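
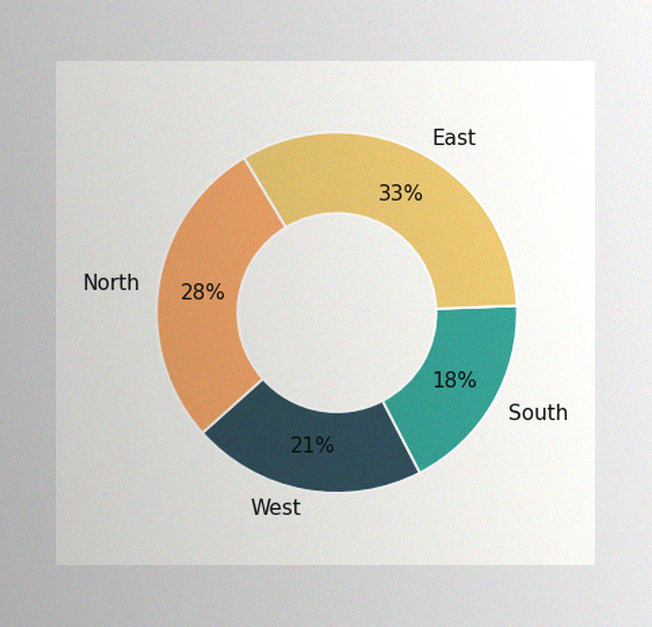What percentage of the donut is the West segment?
21%

The image has some photo noise and uneven lighting. The West segment takes up 21% of the ring.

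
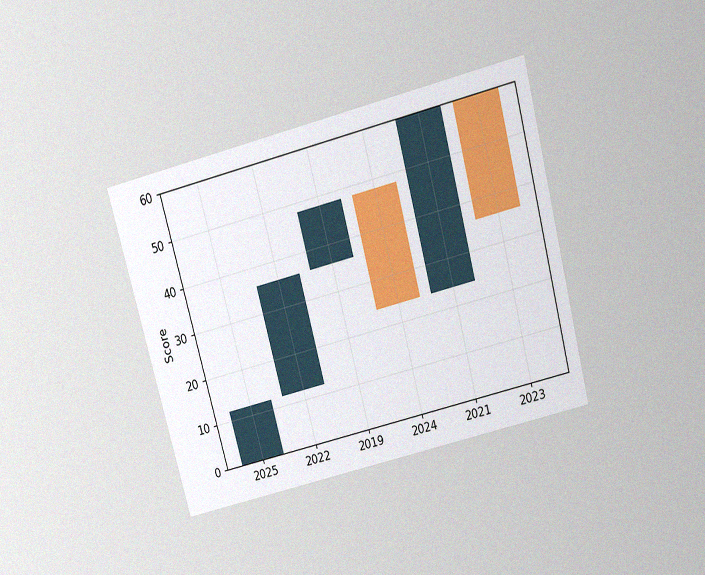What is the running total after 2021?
The chart is tilted about 15° counter-clockwise and viewed slightly from above, with some photo noise. After 2021 the running total reaches 60.

60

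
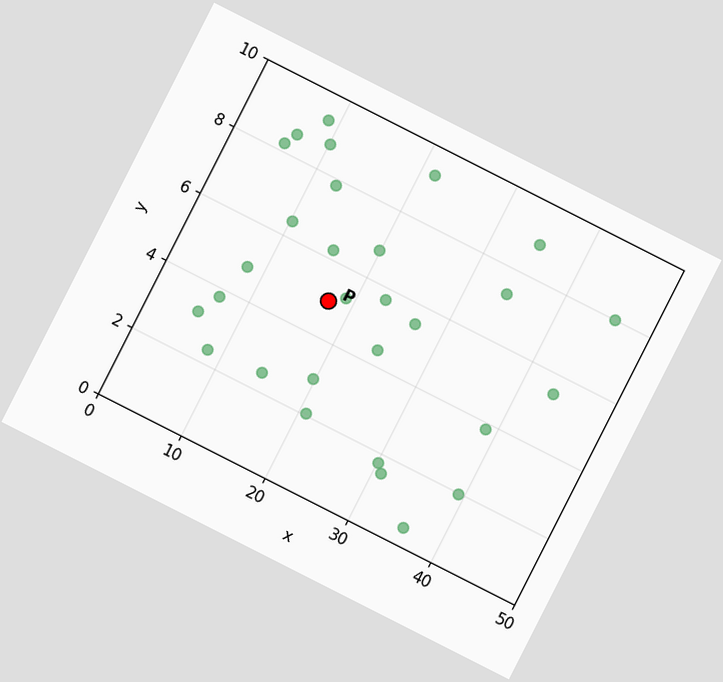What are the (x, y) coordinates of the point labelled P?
(17.5, 5)

The chart is tilted about 27° clockwise. Following the gridlines from P to each axis, P sits at (17.5, 5).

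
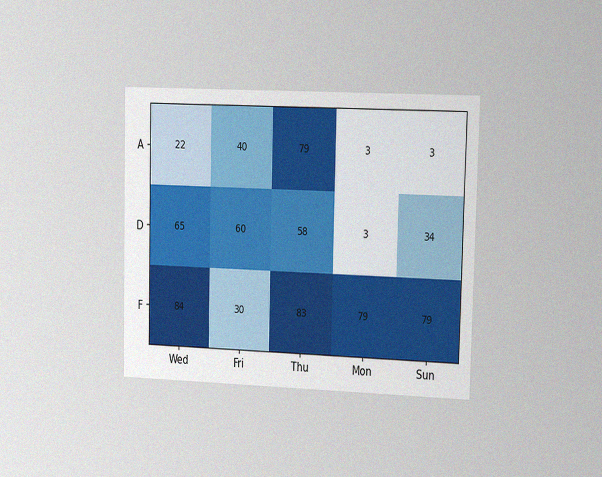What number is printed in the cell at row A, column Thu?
The chart is viewed slightly from the right, with some photo noise. The (A, Thu) cell reads 79.

79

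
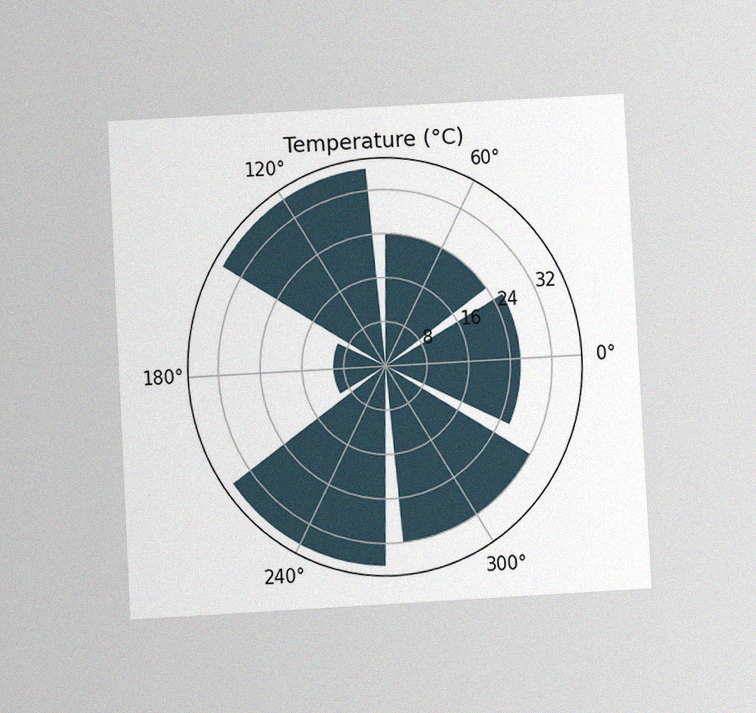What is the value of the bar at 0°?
26°C

The chart is tilted about 3° counter-clockwise and viewed at a slight angle, with some photo noise. The bar at 0° reaches 26°C on the radial axis.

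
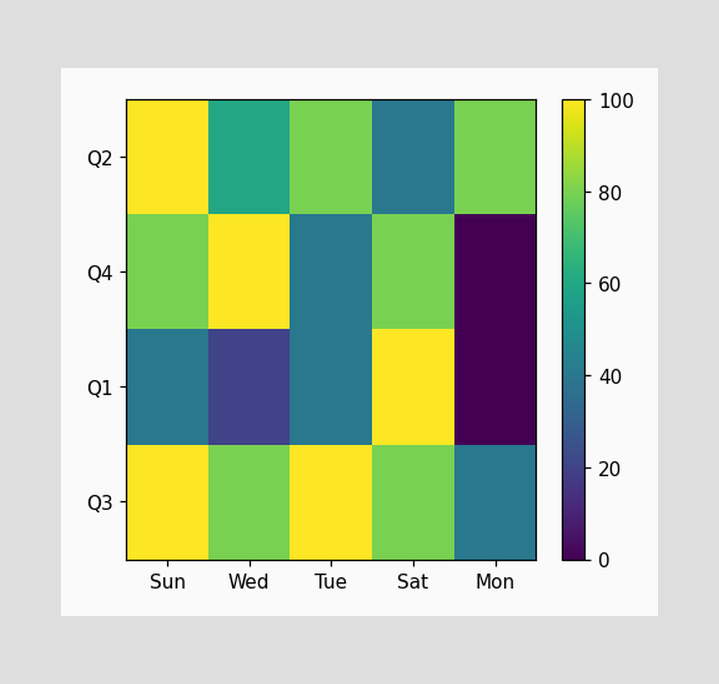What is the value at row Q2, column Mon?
80

Matching cell (Q2, Mon) against the colorbar gives 80.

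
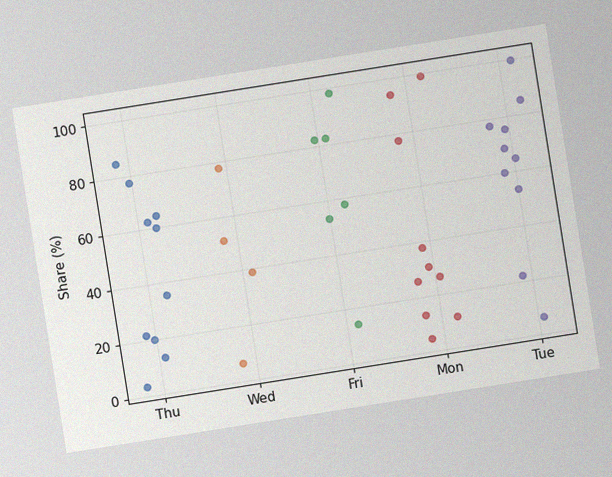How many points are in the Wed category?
The chart is tilted about 9° counter-clockwise, with some photo noise. Counting the markers in the Wed column gives 4.

4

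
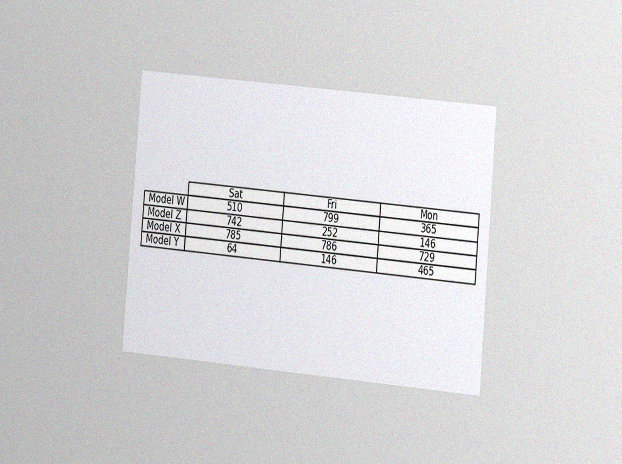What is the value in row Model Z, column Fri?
The chart is tilted about 5° clockwise and viewed at a slight angle, with some photo noise. The (Model Z, Fri) cell reads 252.

252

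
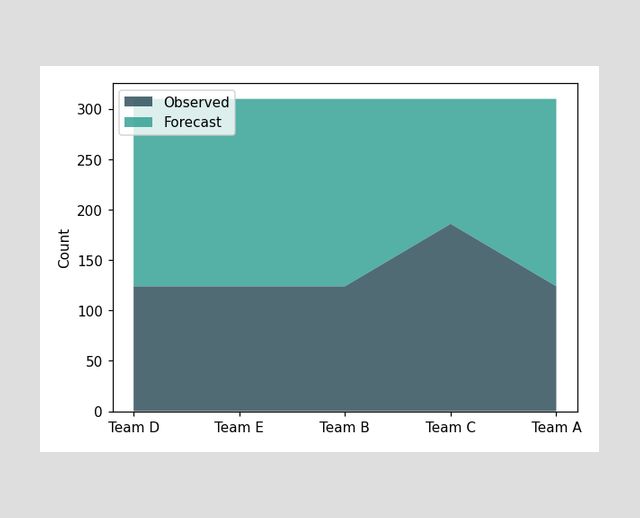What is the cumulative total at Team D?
310

The stacked total at Team D reaches 310.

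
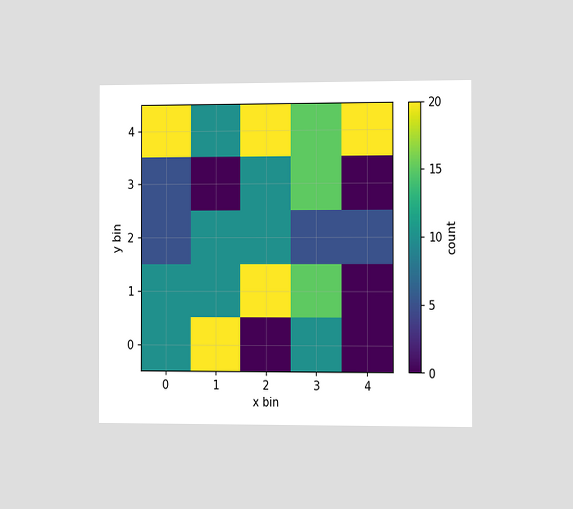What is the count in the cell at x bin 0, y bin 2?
5

The chart is viewed slightly from the right. Matching the cell (0, 2) against the colorbar gives 5.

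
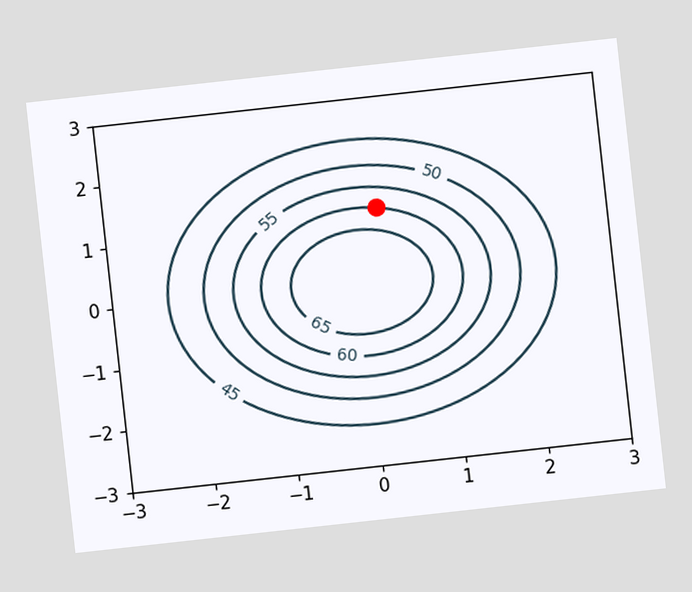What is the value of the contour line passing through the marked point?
The chart is tilted about 6° counter-clockwise. The marked point sits on the contour labelled 60.

60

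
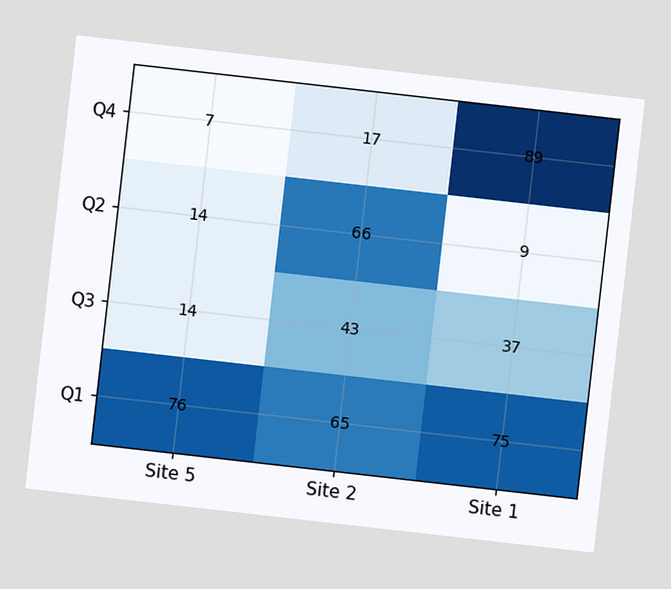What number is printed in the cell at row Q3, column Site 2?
The chart is tilted about 6° clockwise. The (Q3, Site 2) cell reads 43.

43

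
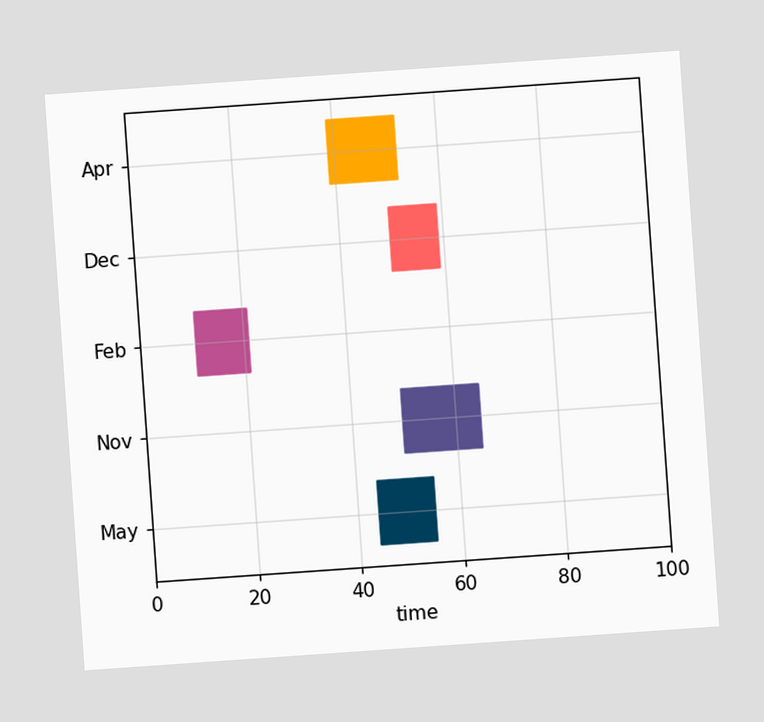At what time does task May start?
The chart is tilted about 4° counter-clockwise. The May bar begins at t=44.

44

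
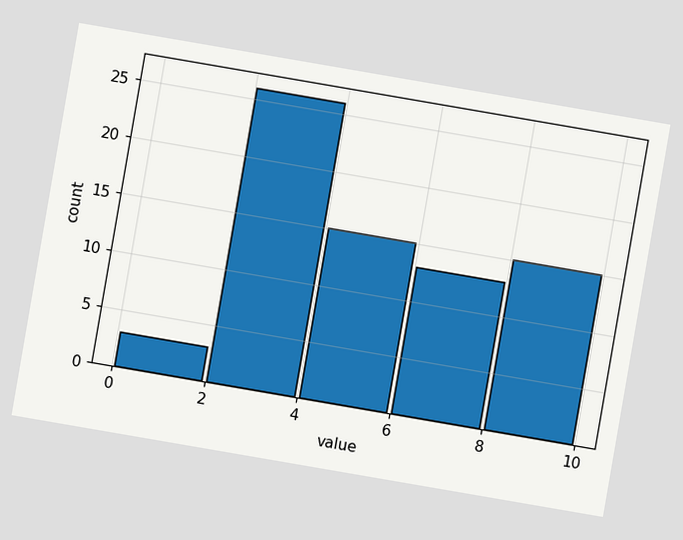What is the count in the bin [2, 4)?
26

The chart is tilted about 10° clockwise. The [2, 4) bin has height 26.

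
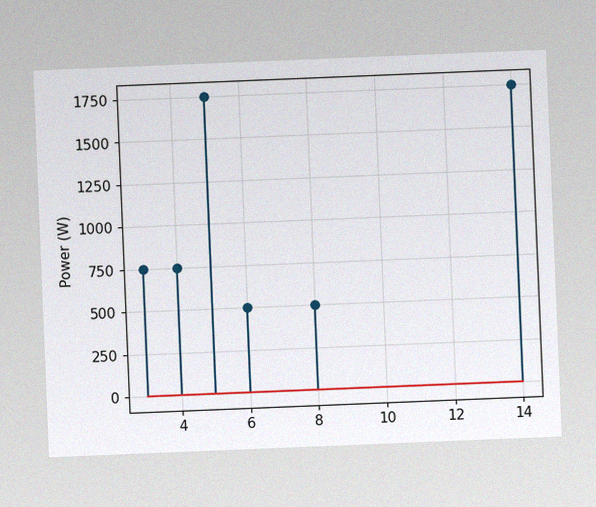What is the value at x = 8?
500W

The chart is tilted about 2° counter-clockwise, with some photo noise. The stem at x=8 reaches 500W.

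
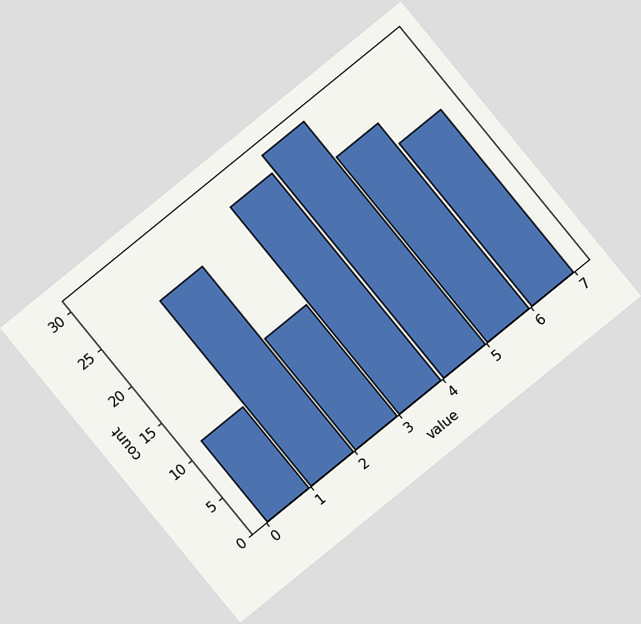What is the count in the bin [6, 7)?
22

The chart is tilted about 39° counter-clockwise. The [6, 7) bin has height 22.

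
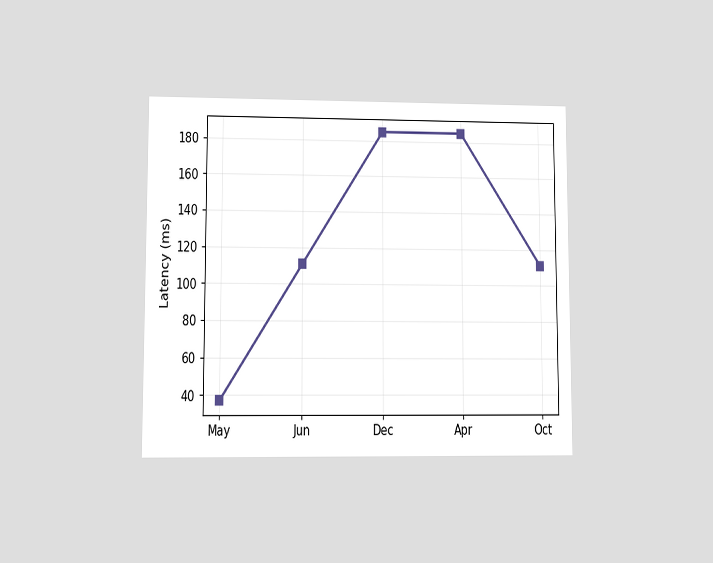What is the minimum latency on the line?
The chart is viewed at a slight angle. The lowest point is at May, and reading across to the y-axis gives 37ms.

37ms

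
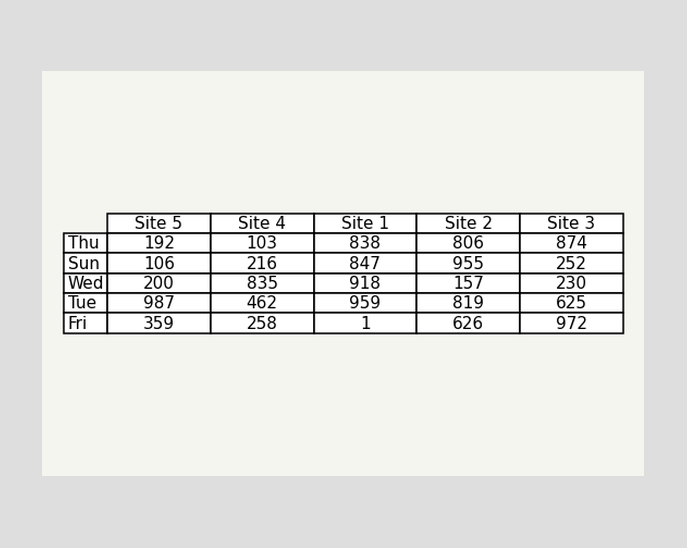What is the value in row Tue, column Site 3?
625

The (Tue, Site 3) cell reads 625.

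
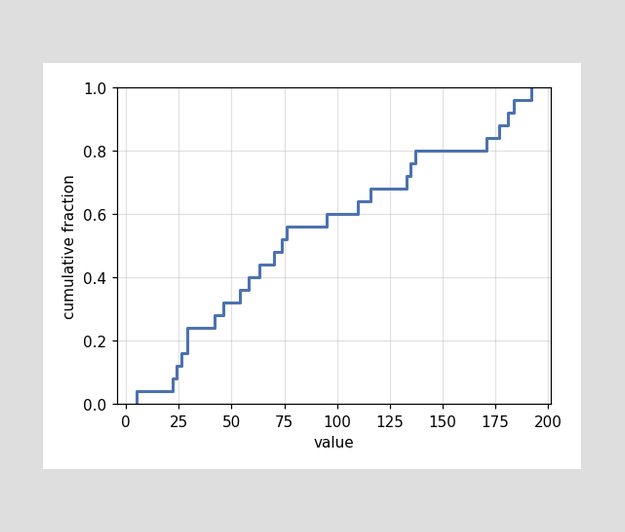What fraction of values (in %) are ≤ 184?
96%

At x=184 the ECDF step is at 96%.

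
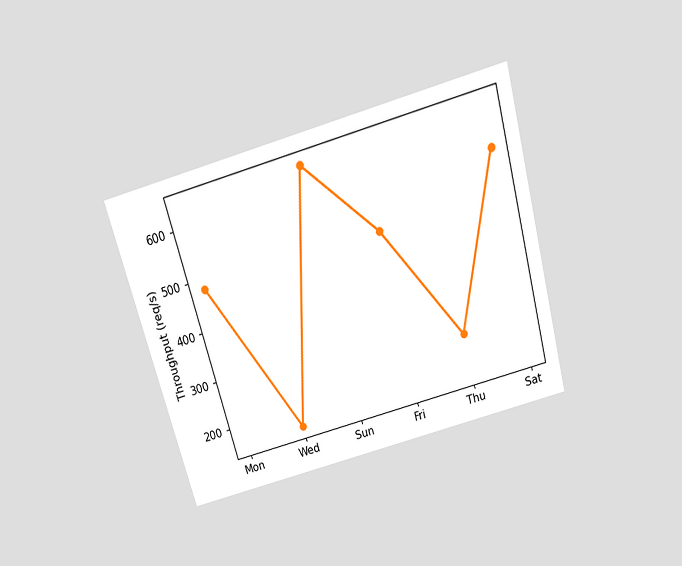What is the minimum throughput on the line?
The chart is tilted about 16° counter-clockwise and viewed slightly from above. The lowest point is at Wed, and reading across to the y-axis gives 160req/s.

160req/s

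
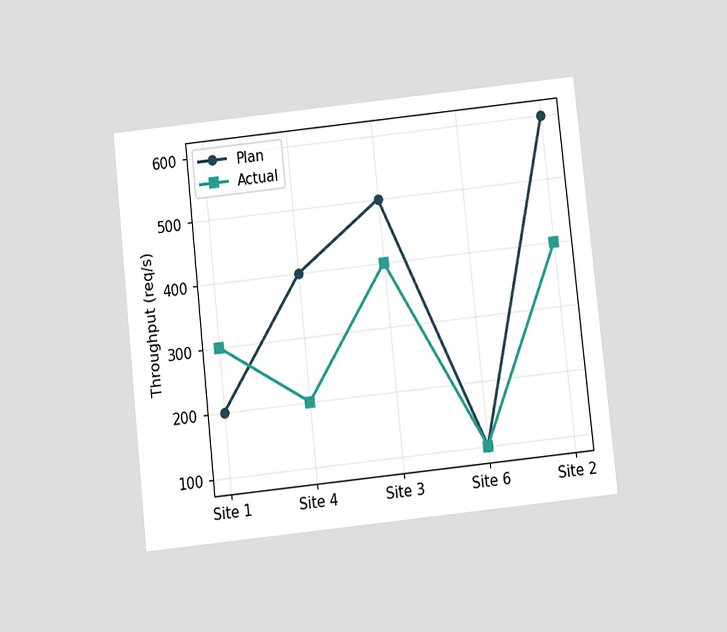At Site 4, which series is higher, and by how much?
The chart is tilted about 6° counter-clockwise and viewed slightly from below. At Site 4, Plan sits above the other line by 200req/s.

Plan, by 200req/s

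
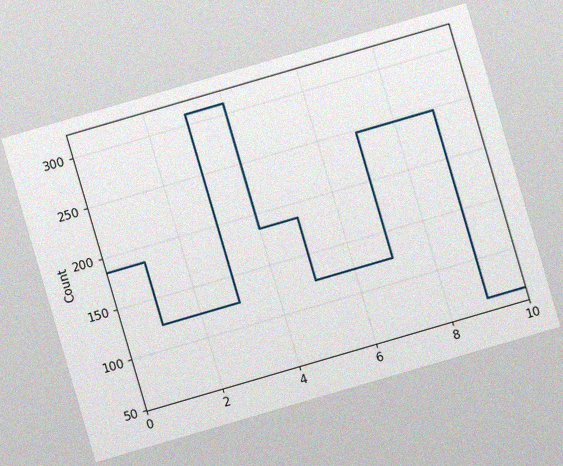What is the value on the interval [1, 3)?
124

The chart is tilted about 16° counter-clockwise, with some photo noise. On [1, 3) the step sits at 124.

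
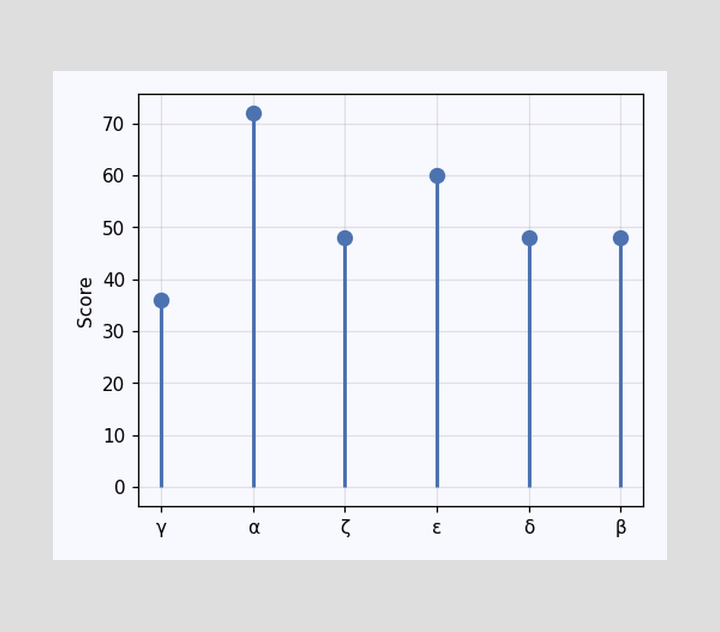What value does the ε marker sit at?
60

The ε marker sits at 60.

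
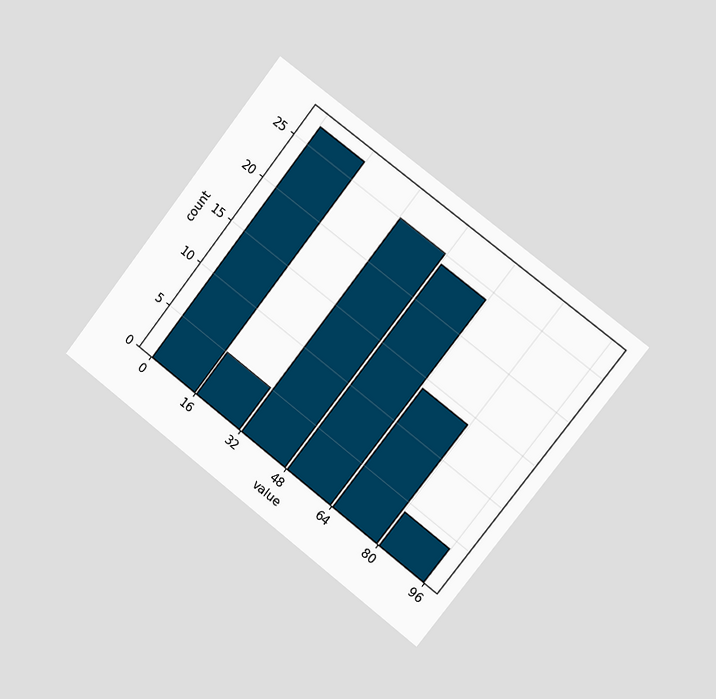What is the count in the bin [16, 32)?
The chart is tilted about 38° clockwise and viewed slightly from the right. The [16, 32) bin has height 5.

5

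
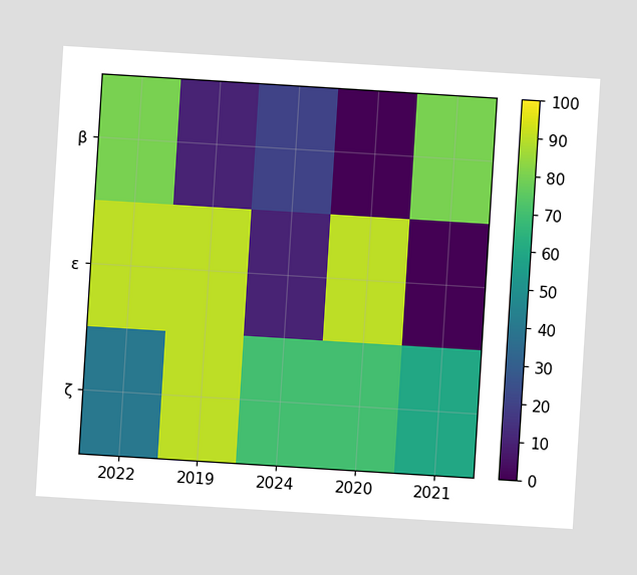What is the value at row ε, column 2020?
90

The chart is tilted about 4° clockwise. Matching cell (ε, 2020) against the colorbar gives 90.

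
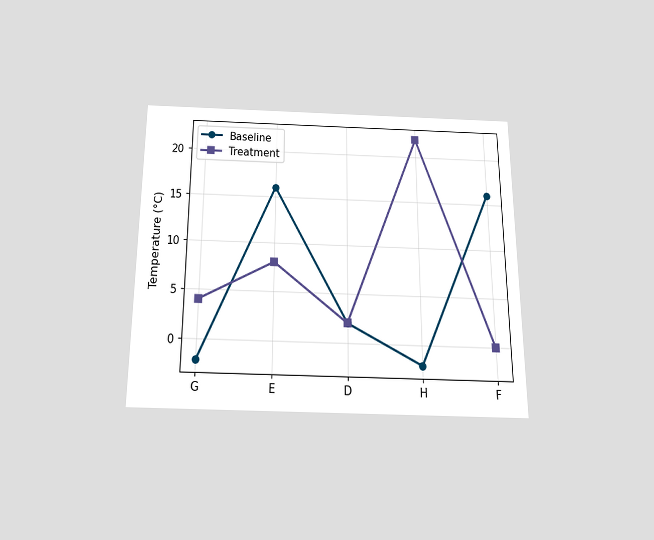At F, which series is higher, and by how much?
The chart is viewed slightly from below. At F, Baseline sits above the other line by 16°C.

Baseline, by 16°C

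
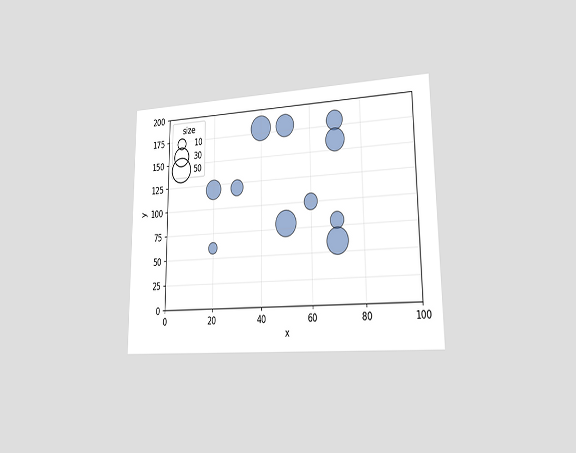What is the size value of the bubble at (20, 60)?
10

The chart is viewed slightly from the right. Matching the bubble at (20, 60) against the size legend gives 10.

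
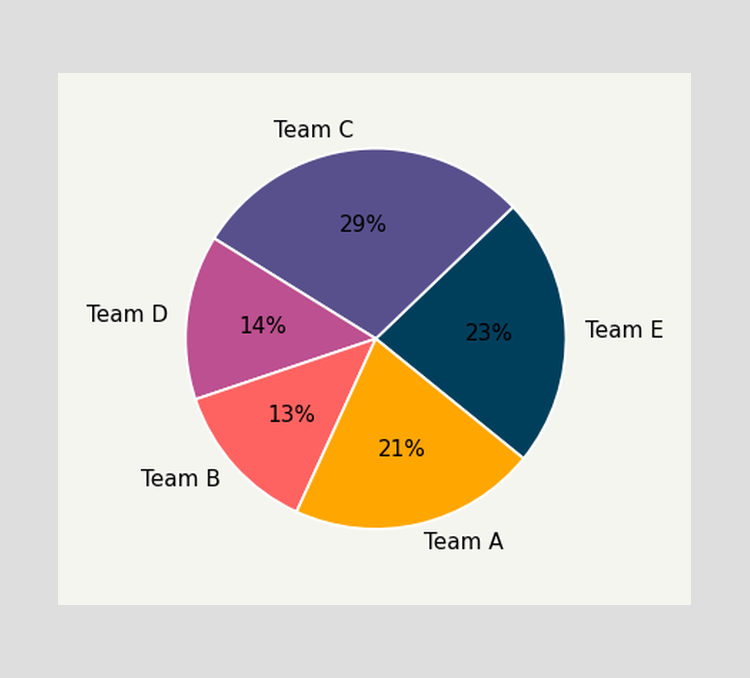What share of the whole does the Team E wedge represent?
23%

The Team E slice takes up 23% of the pie.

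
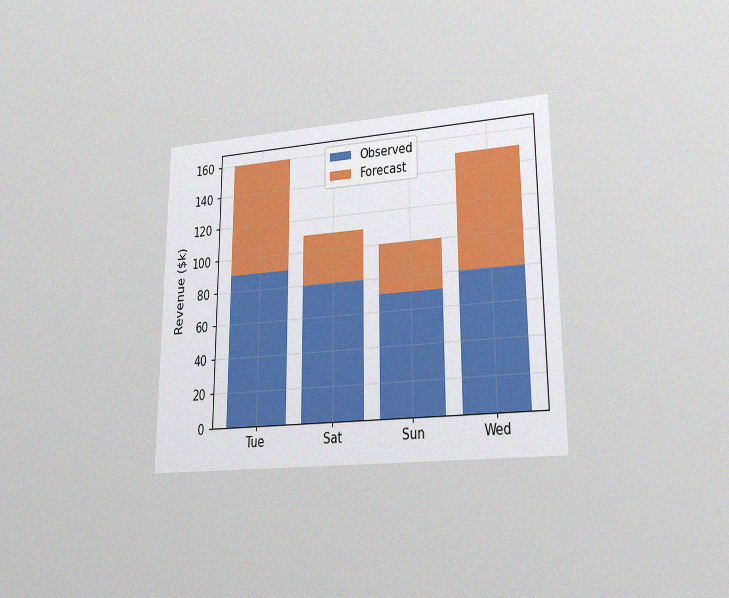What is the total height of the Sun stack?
The chart is viewed at a slight angle, with some photo noise. The Sun stack's top reaches $100k on the y-axis.

$100k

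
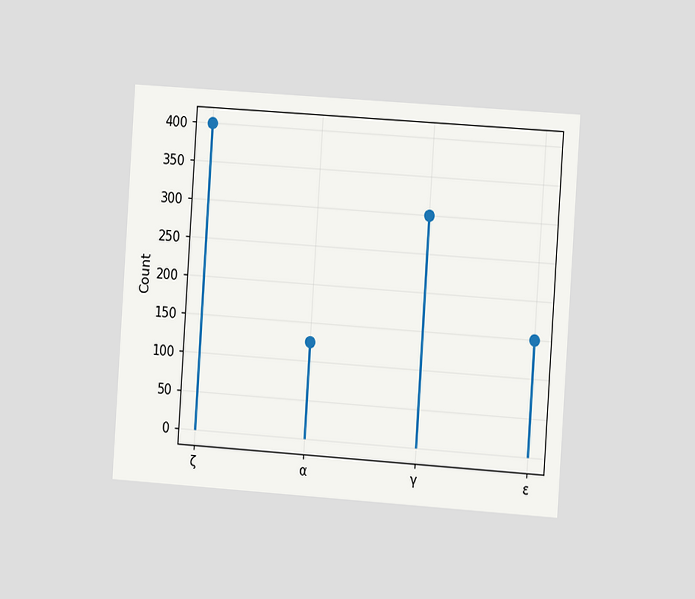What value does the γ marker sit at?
300

The chart is tilted about 4° clockwise and viewed at a slight angle. The γ marker sits at 300.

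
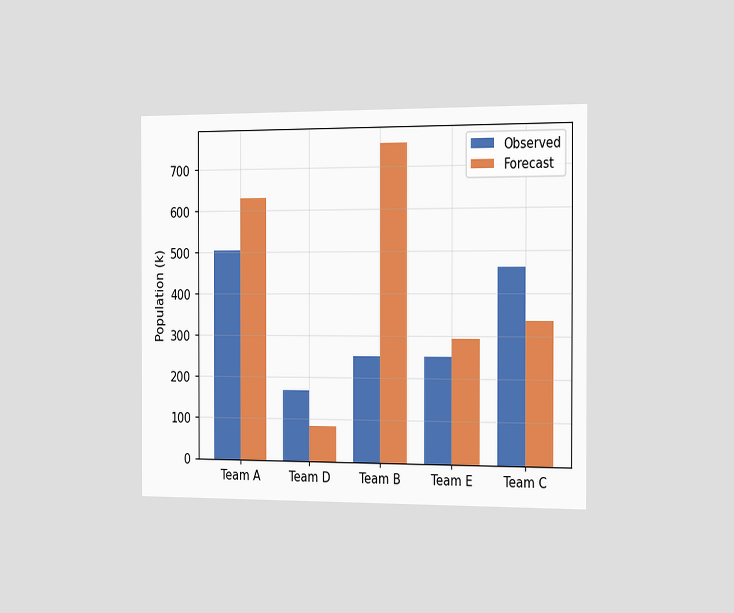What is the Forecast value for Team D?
84k

The chart is viewed slightly from the right. The Forecast bar at Team D reaches 84k on the y-axis.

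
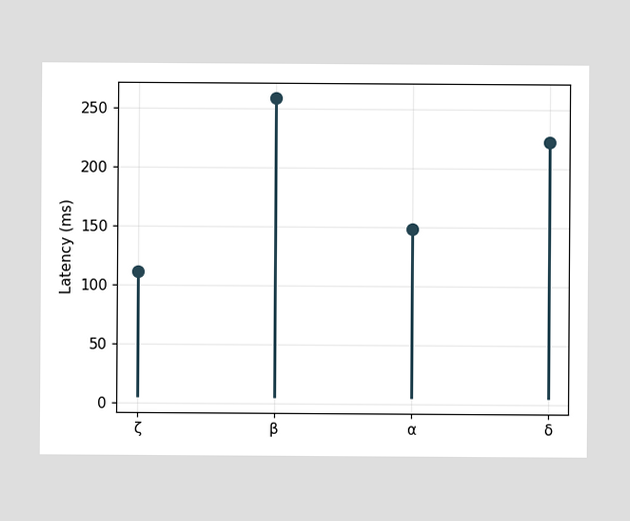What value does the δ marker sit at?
222ms

The δ marker sits at 222ms.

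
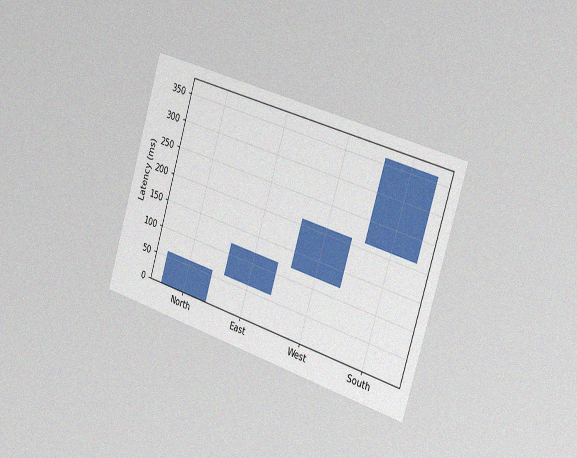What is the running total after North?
The chart is tilted about 17° clockwise and viewed slightly from the right, with some photo noise. After North the running total reaches 60ms.

60ms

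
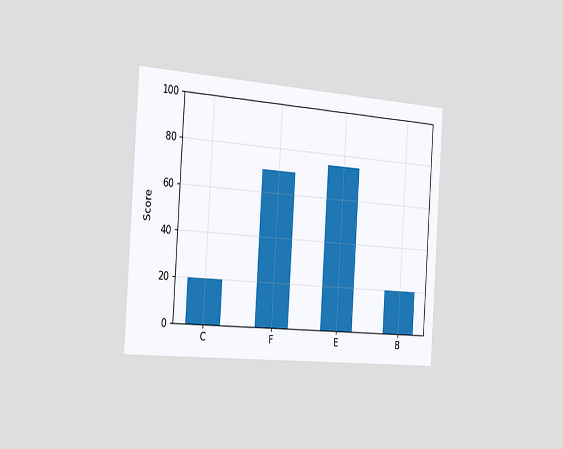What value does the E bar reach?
The chart is tilted about 4° clockwise and viewed slightly from the left. Reading along the chart's y-axis, the E bar reaches 75.

75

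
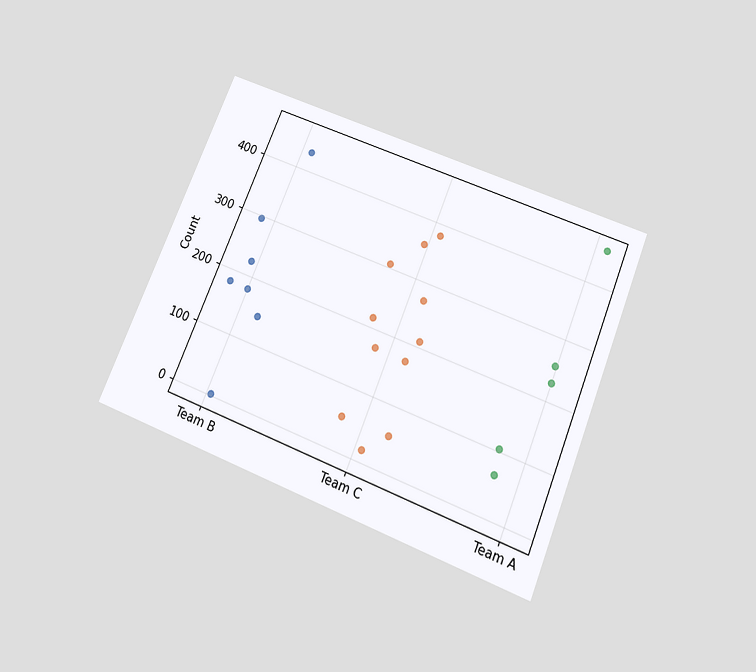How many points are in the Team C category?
The chart is tilted about 22° clockwise and viewed slightly from below. Counting the markers in the Team C column gives 11.

11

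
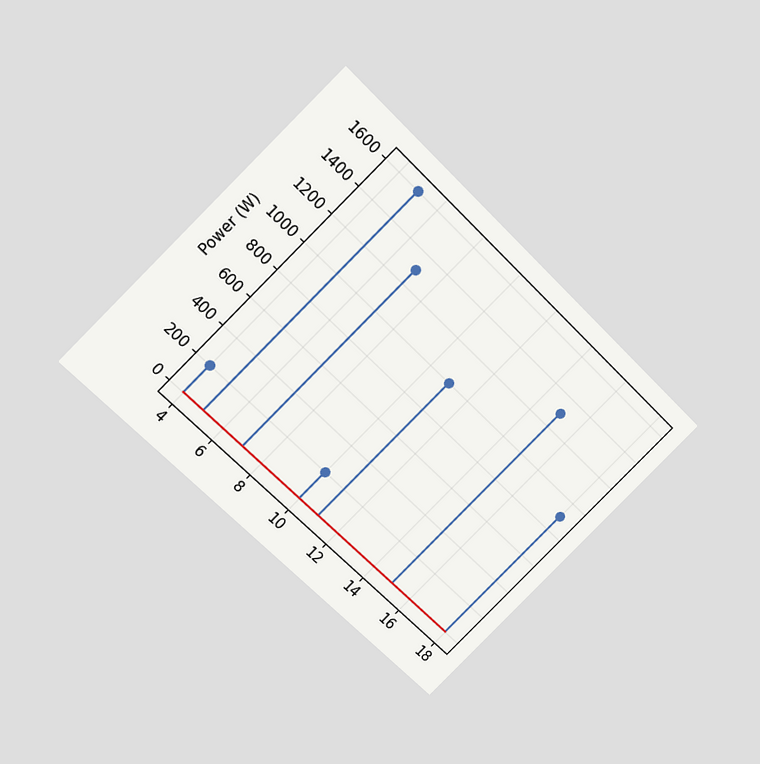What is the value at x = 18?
900W

The chart is tilted about 45° clockwise and viewed slightly from above. The stem at x=18 reaches 900W.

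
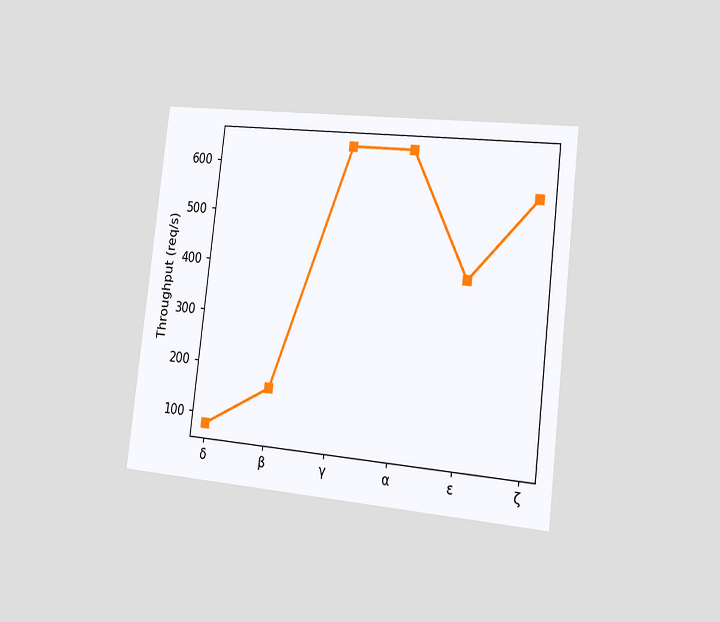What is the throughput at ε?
The chart is tilted about 7° clockwise and viewed slightly from the right. At ε, the line is at 400req/s.

400req/s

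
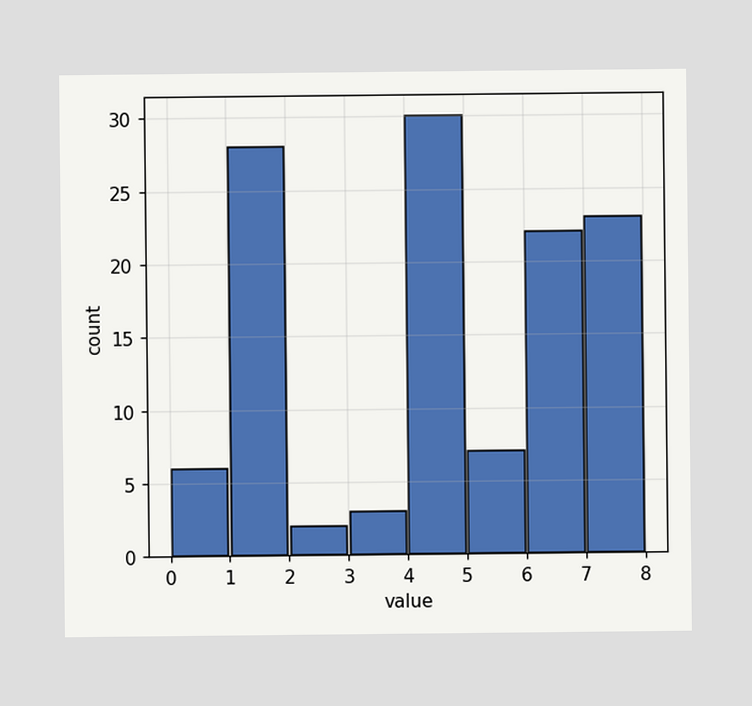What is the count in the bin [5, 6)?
7

The [5, 6) bin has height 7.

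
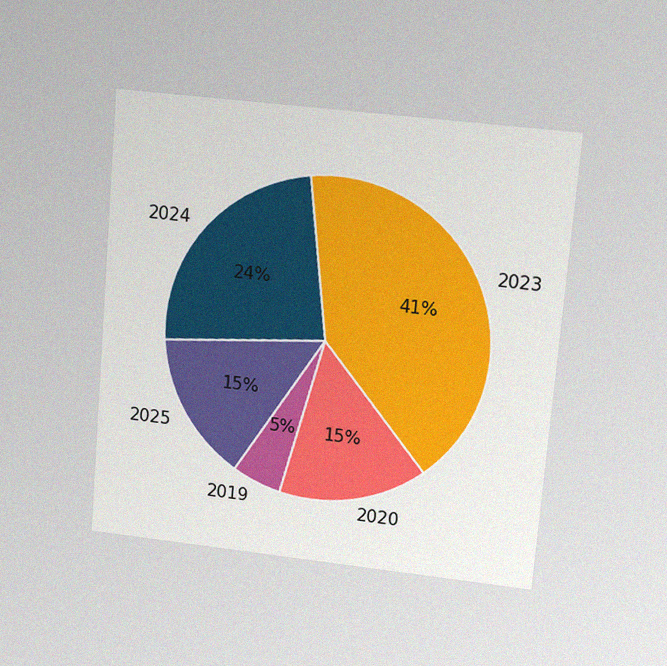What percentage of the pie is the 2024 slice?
The chart is tilted about 5° clockwise and viewed at a slight angle, with some photo noise. The 2024 slice takes up 24% of the pie.

24%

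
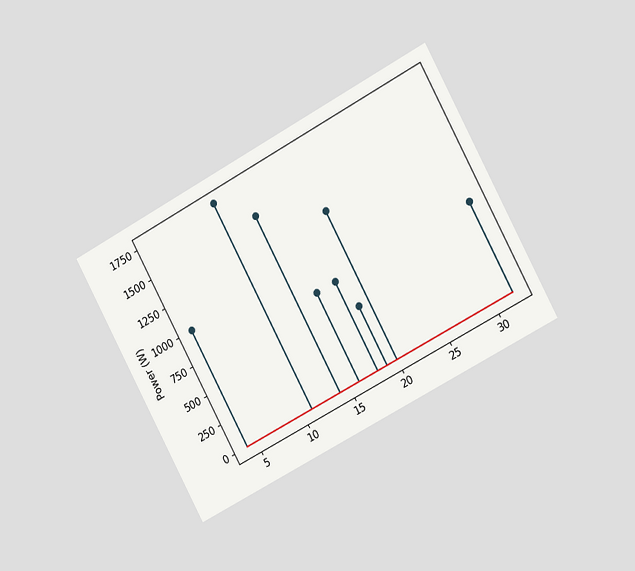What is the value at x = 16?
750W

The chart is tilted about 28° counter-clockwise and viewed slightly from the right. The stem at x=16 reaches 750W.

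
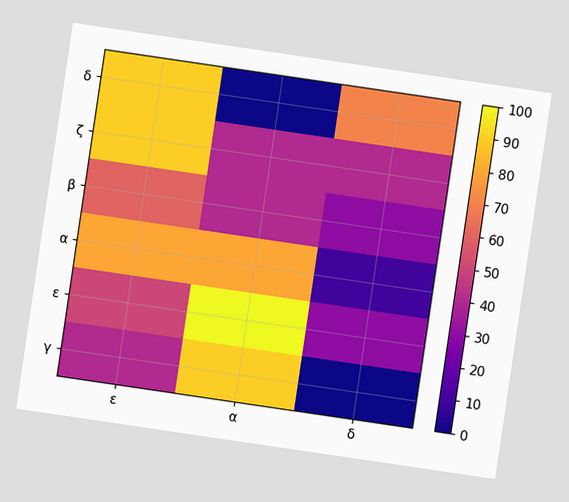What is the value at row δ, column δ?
The chart is tilted about 8° clockwise. Matching cell (δ, δ) against the colorbar gives 70.

70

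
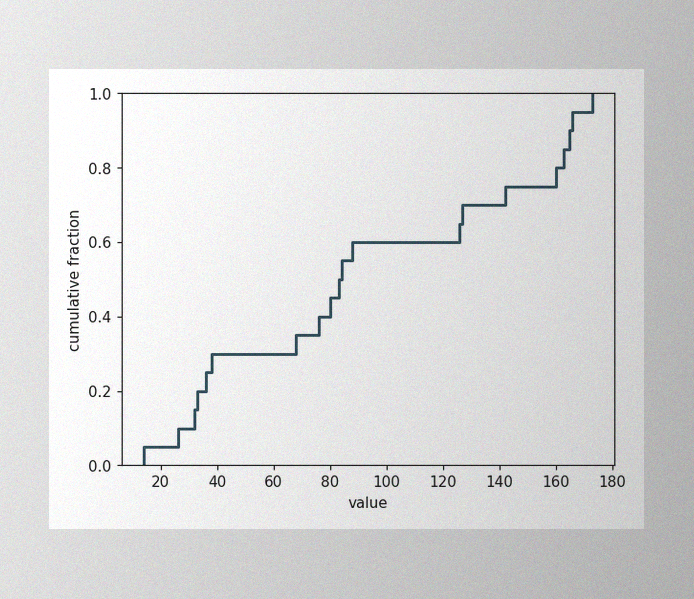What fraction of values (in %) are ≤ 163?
The image has some photo noise and uneven lighting. At x=163 the ECDF step is at 85%.

85%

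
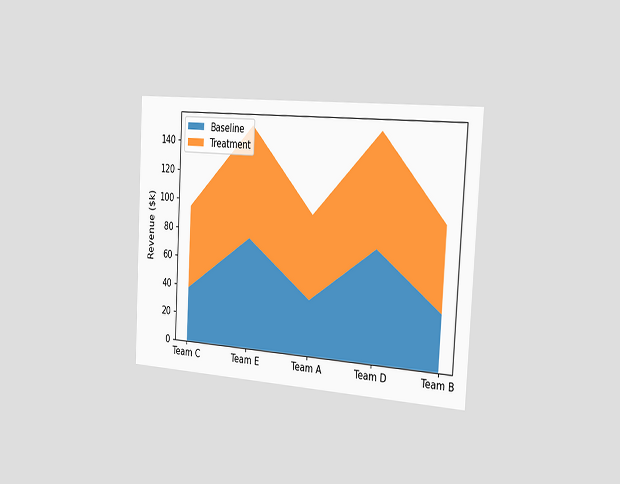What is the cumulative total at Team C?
The chart is tilted about 3° clockwise and viewed slightly from the right. The stacked total at Team C reaches $95k.

$95k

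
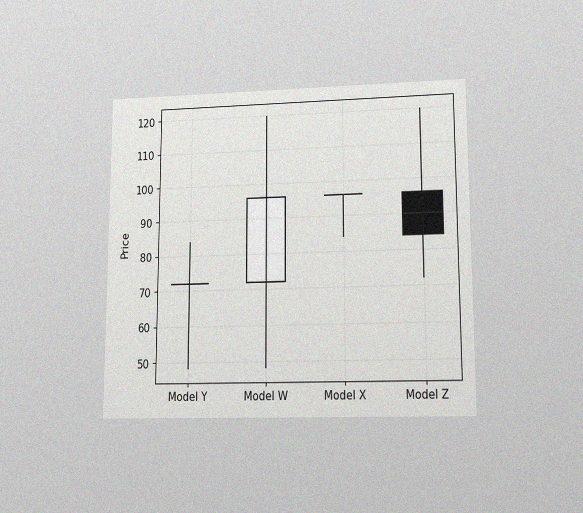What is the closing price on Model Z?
84

The chart is viewed at a slight angle, with some photo noise. The Model Z candle closes at 84.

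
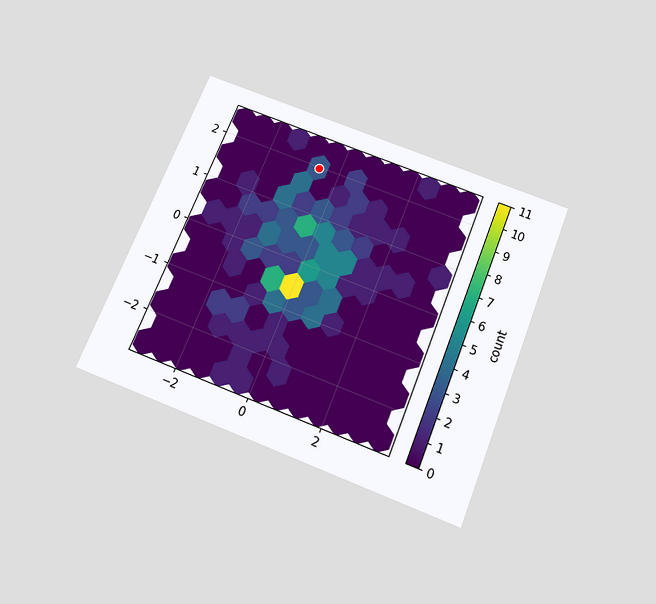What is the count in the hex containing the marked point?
3

The chart is tilted about 22° clockwise and viewed slightly from below. The marked hex reads 3 on the colorbar.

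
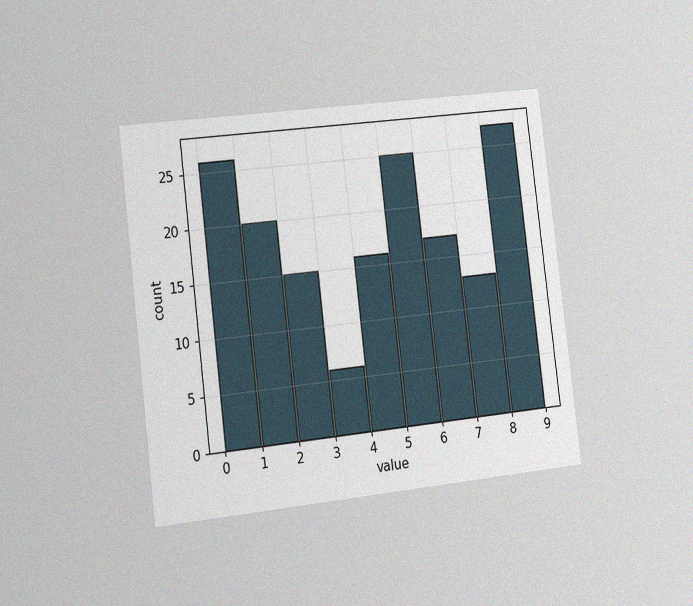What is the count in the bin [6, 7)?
The chart is tilted about 7° counter-clockwise and viewed slightly from the left, with some photo noise. The [6, 7) bin has height 17.

17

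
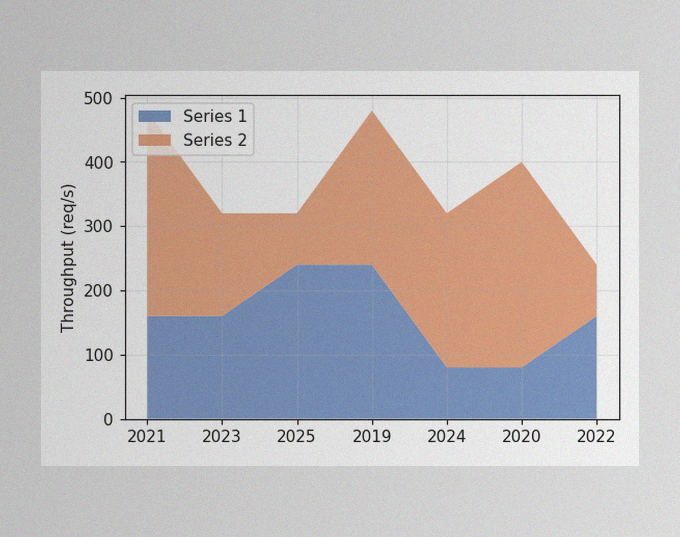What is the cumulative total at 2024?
320req/s

The image has some photo noise and uneven lighting. The stacked total at 2024 reaches 320req/s.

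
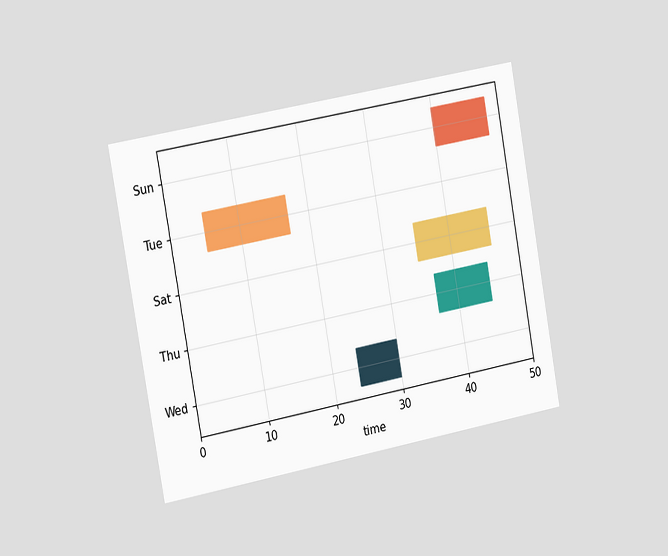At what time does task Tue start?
5

The chart is tilted about 10° counter-clockwise and viewed slightly from the left. The Tue bar begins at t=5.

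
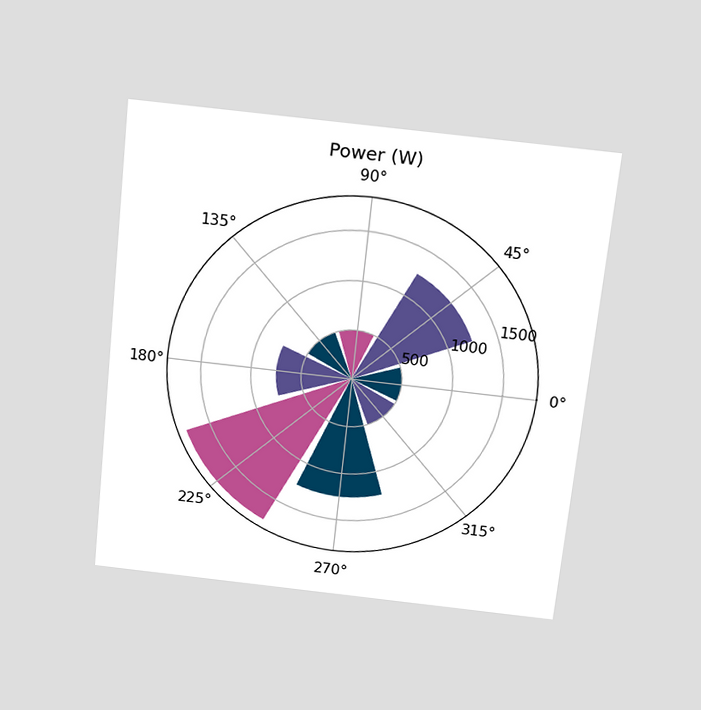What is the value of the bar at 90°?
The chart is tilted about 6° clockwise and viewed slightly from above. The bar at 90° reaches 500W on the radial axis.

500W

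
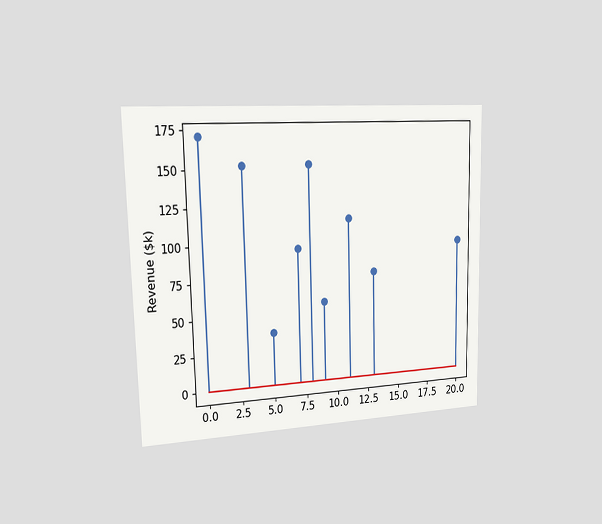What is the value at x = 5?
$38k

The chart is viewed slightly from the left. The stem at x=5 reaches $38k.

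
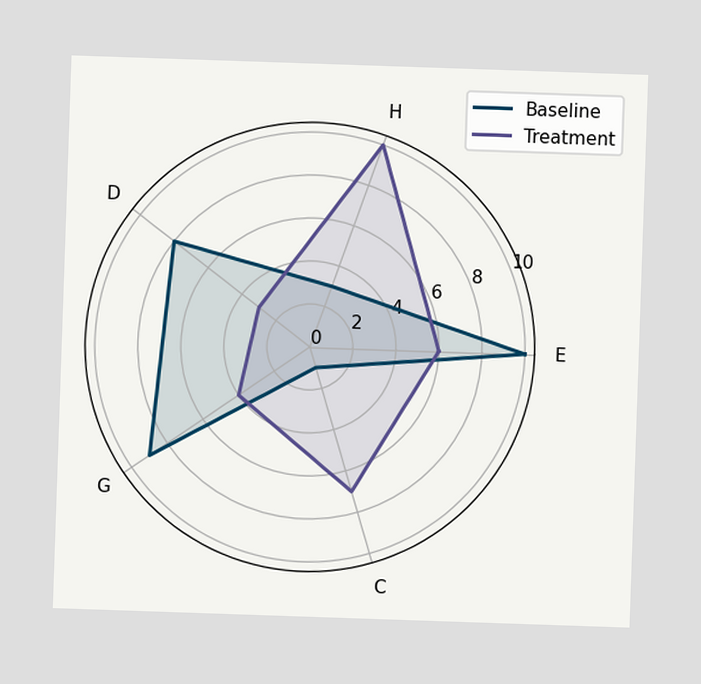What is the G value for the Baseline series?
On the G axis, Baseline reaches 9.

9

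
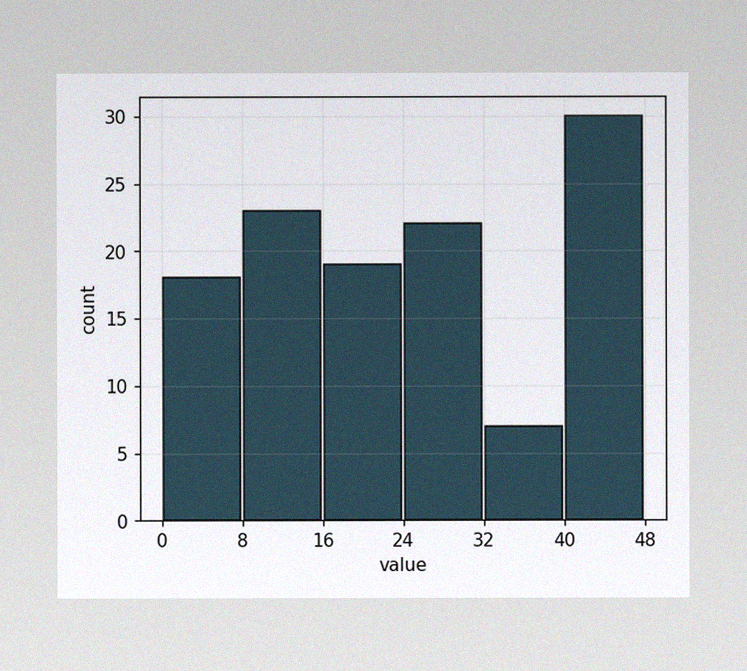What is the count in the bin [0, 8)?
The image has some photo noise and uneven lighting. The [0, 8) bin has height 18.

18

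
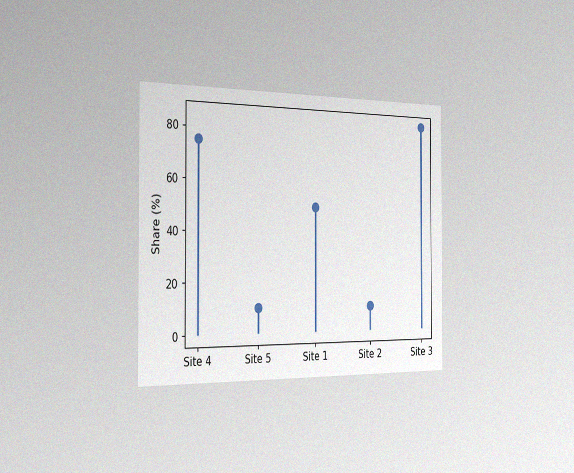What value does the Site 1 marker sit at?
50%

The chart is viewed slightly from the left, with some photo noise. The Site 1 marker sits at 50%.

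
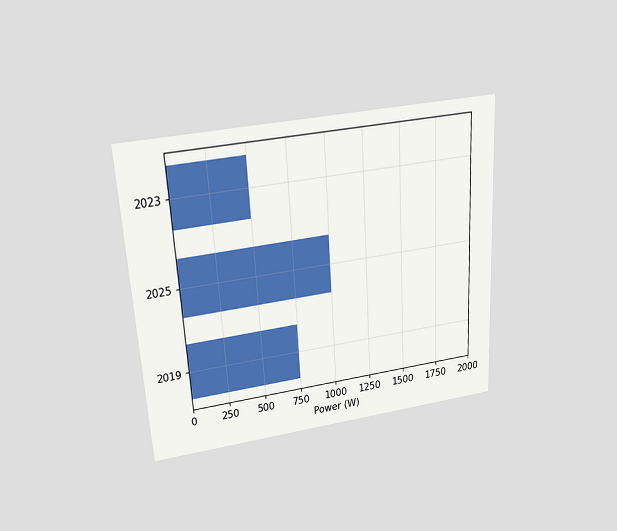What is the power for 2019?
The chart is tilted about 3° counter-clockwise and viewed slightly from above. Reading along the chart's x-axis, the 2019 bar reaches 750W.

750W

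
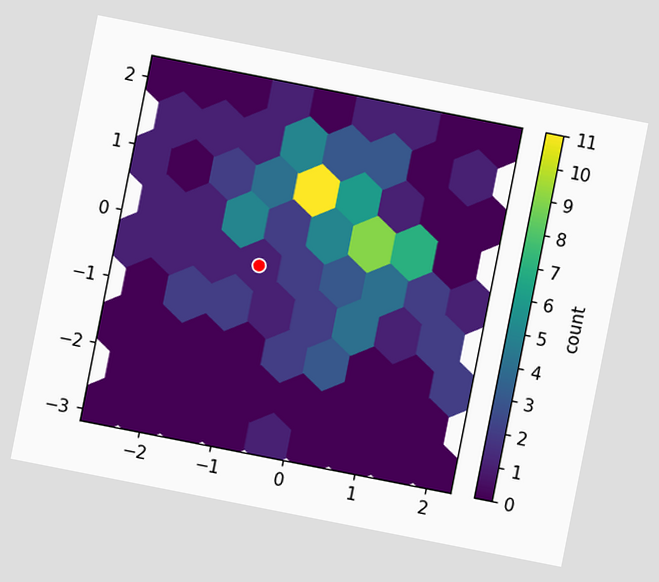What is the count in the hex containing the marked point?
1

The chart is tilted about 11° clockwise. The marked hex reads 1 on the colorbar.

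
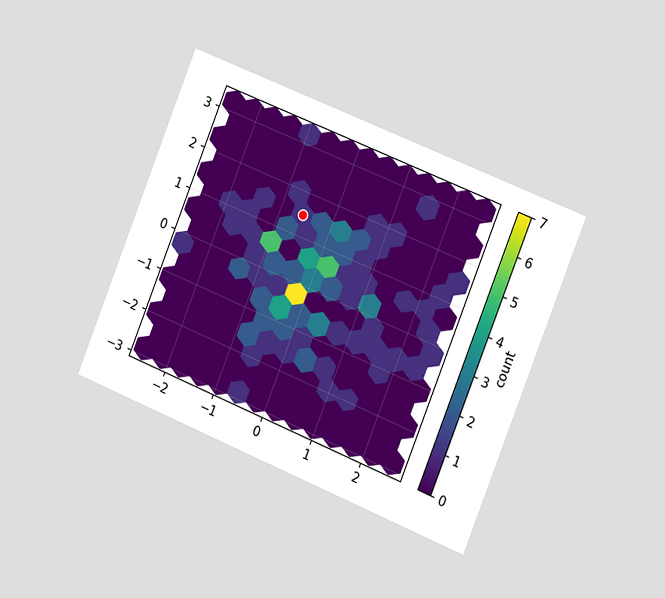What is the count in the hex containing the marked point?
1

The chart is tilted about 22° clockwise and viewed slightly from the right. The marked hex reads 1 on the colorbar.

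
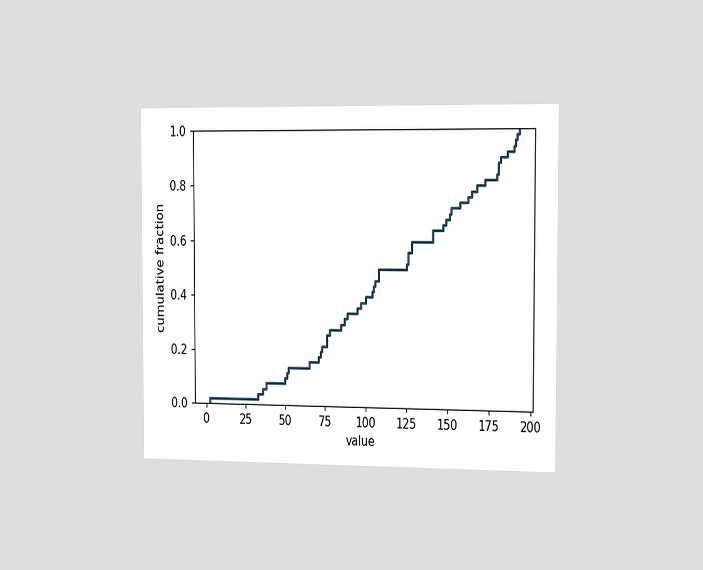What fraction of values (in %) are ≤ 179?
The chart is viewed slightly from the right. At x=179 the ECDF step is at 84%.

84%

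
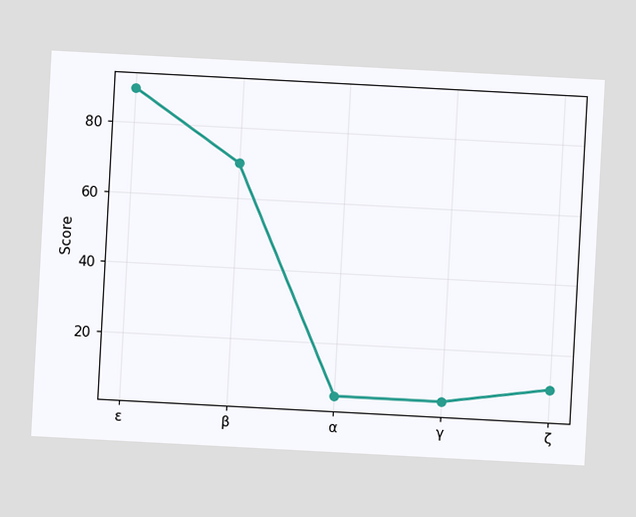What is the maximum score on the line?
The chart is tilted about 3° clockwise. The highest point is at ε, and reading across to the y-axis gives 90.

90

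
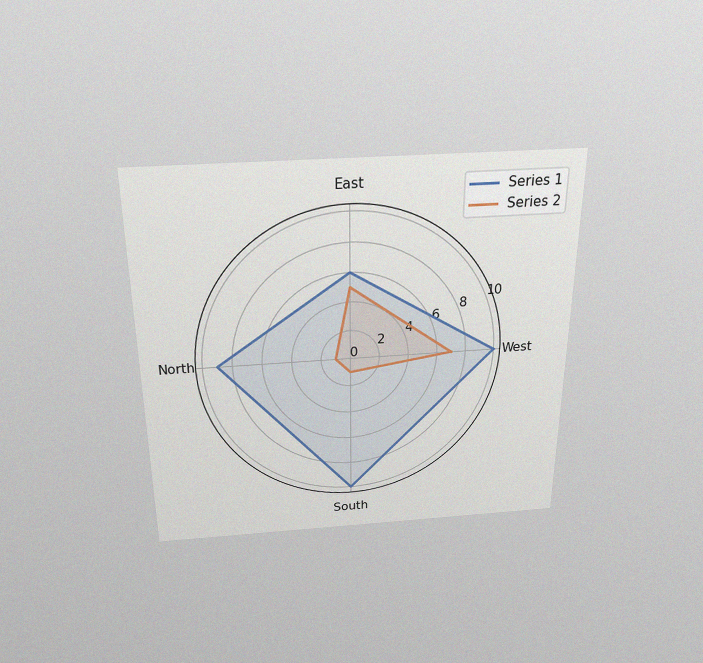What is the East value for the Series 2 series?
5

The chart is viewed slightly from above, with some photo noise. On the East axis, Series 2 reaches 5.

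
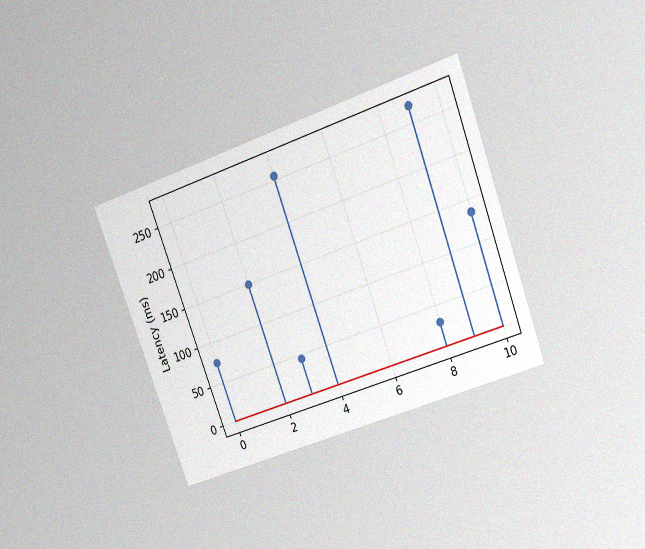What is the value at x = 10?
135ms

The chart is tilted about 20° counter-clockwise and viewed slightly from above, with some photo noise. The stem at x=10 reaches 135ms.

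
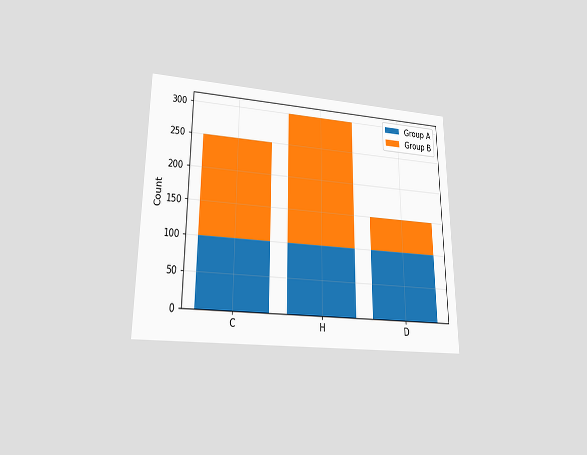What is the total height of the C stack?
250

The chart is viewed at a slight angle. The C stack's top reaches 250 on the y-axis.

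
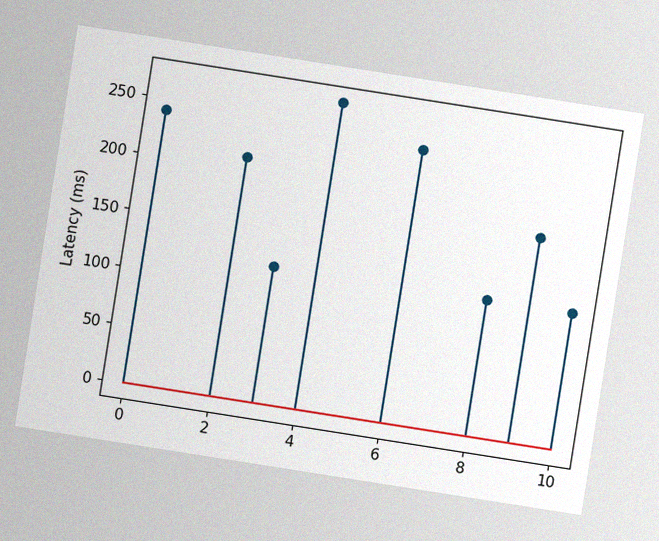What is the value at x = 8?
120ms

The chart is tilted about 9° clockwise, with some photo noise. The stem at x=8 reaches 120ms.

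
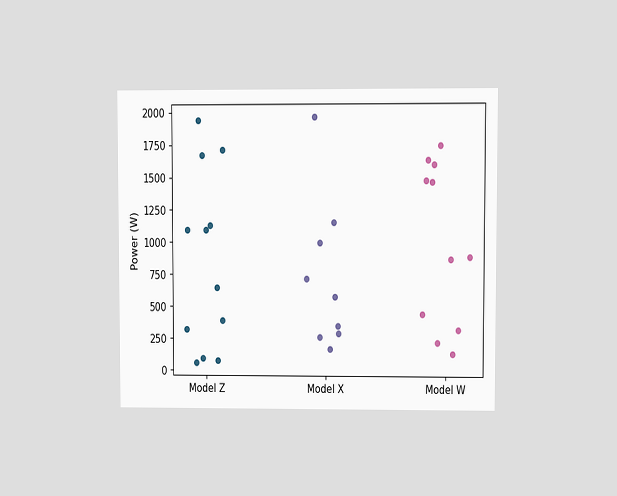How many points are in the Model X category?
The chart is viewed at a slight angle. Counting the markers in the Model X column gives 9.

9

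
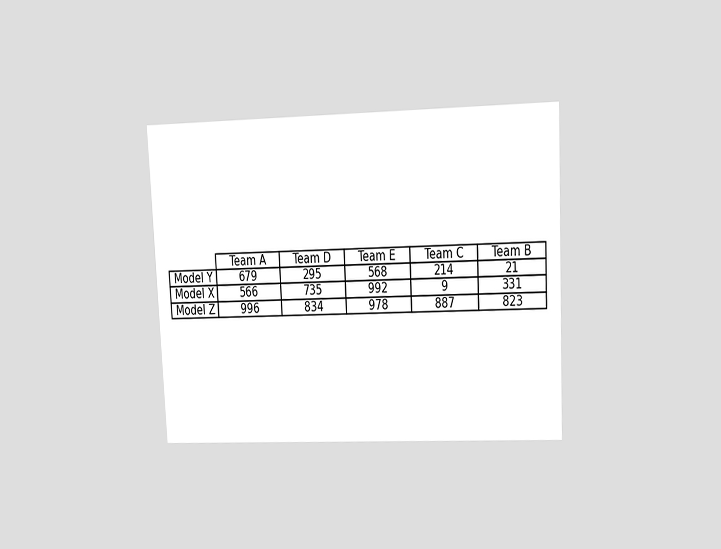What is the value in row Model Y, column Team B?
21

The chart is tilted about 3° counter-clockwise and viewed at a slight angle. The (Model Y, Team B) cell reads 21.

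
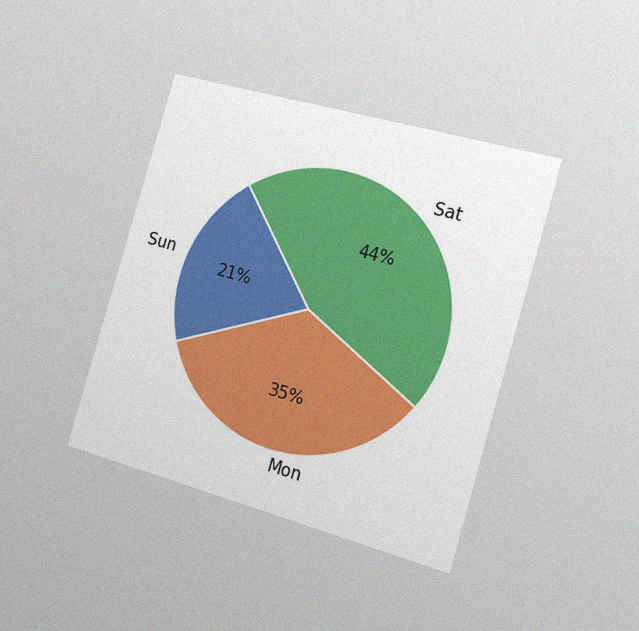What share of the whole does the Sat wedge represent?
The chart is tilted about 16° clockwise and viewed slightly from the right, with some photo noise. The Sat slice takes up 44% of the pie.

44%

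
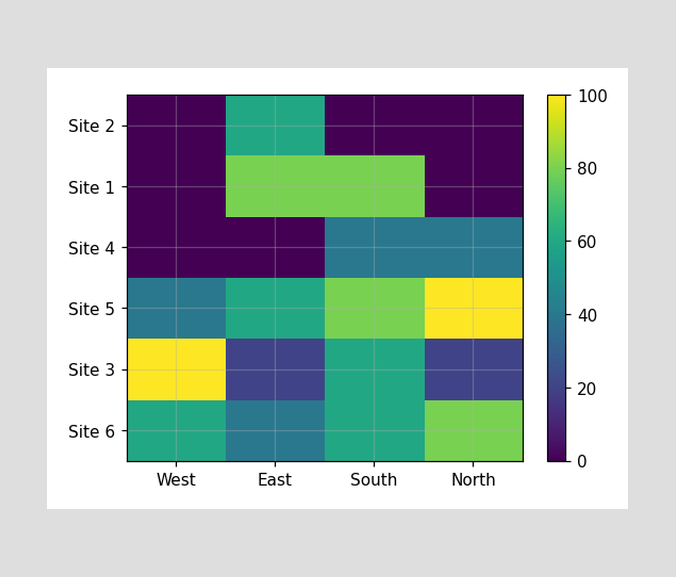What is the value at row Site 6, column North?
80

Matching cell (Site 6, North) against the colorbar gives 80.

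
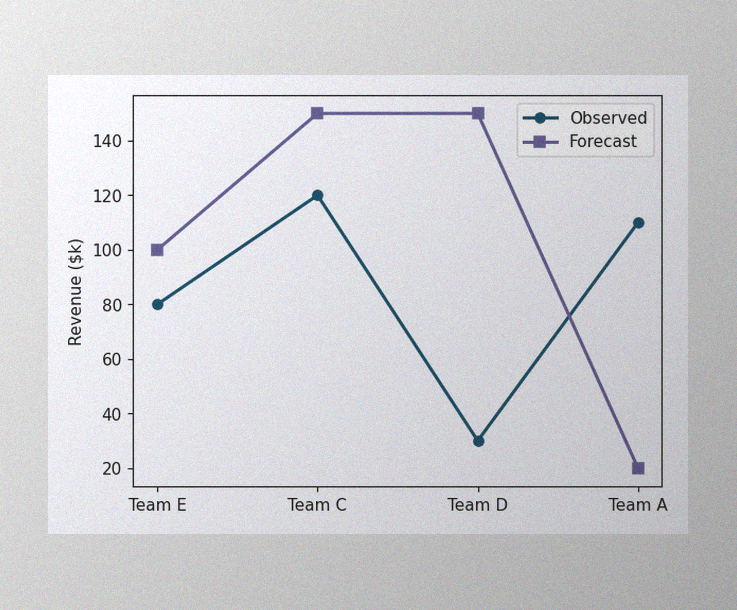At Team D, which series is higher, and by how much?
Forecast, by $120k

The image has some photo noise and uneven lighting. At Team D, Forecast sits above the other line by $120k.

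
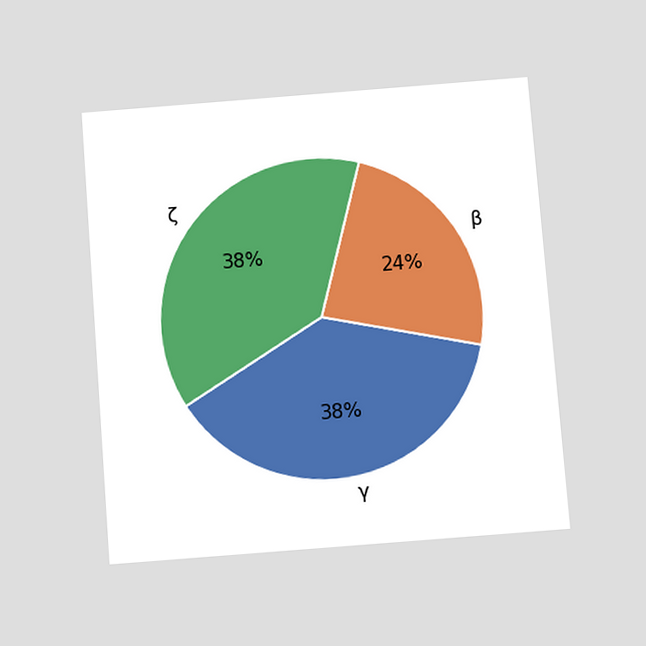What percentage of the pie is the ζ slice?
The chart is tilted about 4° counter-clockwise and viewed slightly from below. The ζ slice takes up 38% of the pie.

38%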